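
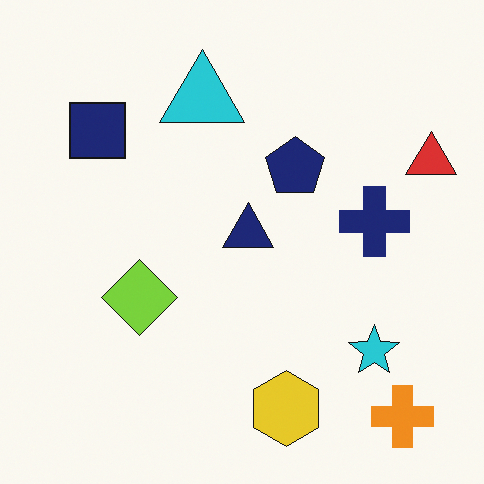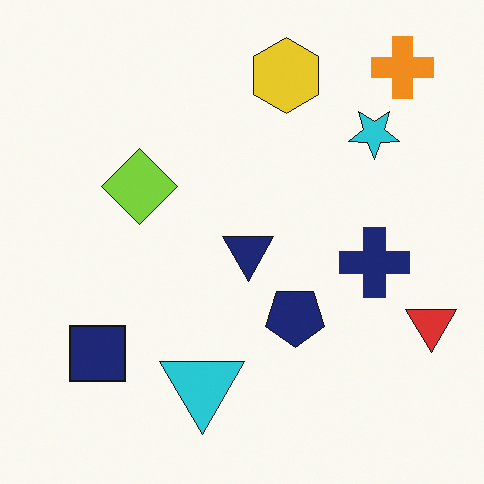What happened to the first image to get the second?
The second image is the first flipped vertically (top ↔ bottom).

The orange cross is in the bottom-right of the first image and the top-right of the second — shapes on opposite sides of the horizontal midline have swapped in a mirror flip.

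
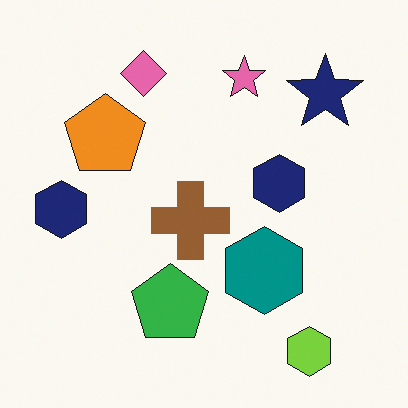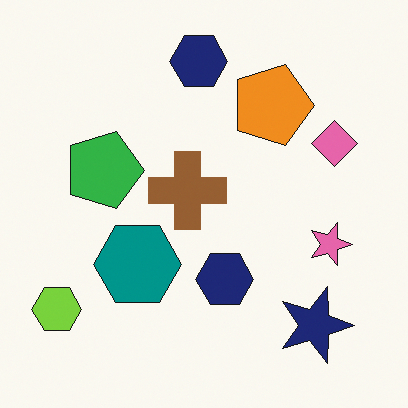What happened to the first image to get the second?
Rotated 90° clockwise.

The lime hexagon sits in the bottom-right of the first image and the bottom-left of the second — consistent with a whole-image 90° clockwise rotation.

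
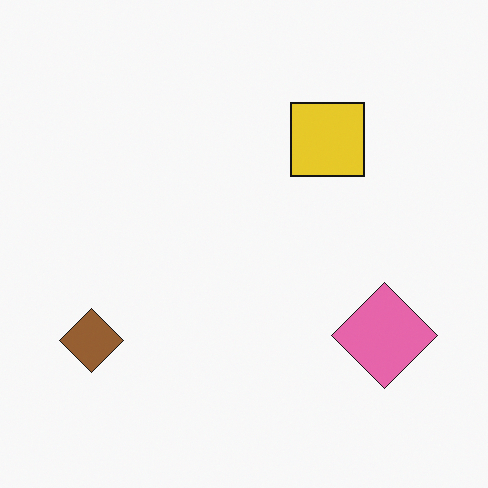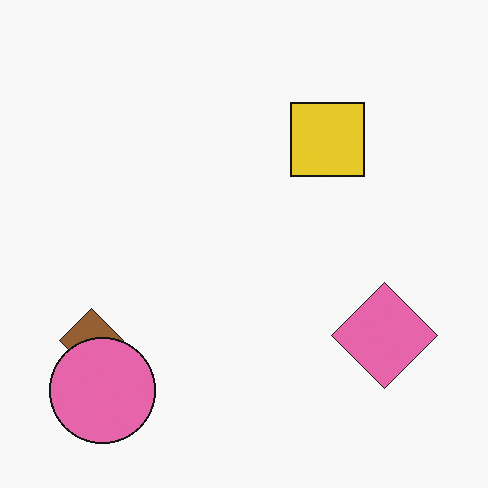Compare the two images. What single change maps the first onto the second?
Overlaid with an additional pink circle.

A pink circle appears in the second image that is absent from the first.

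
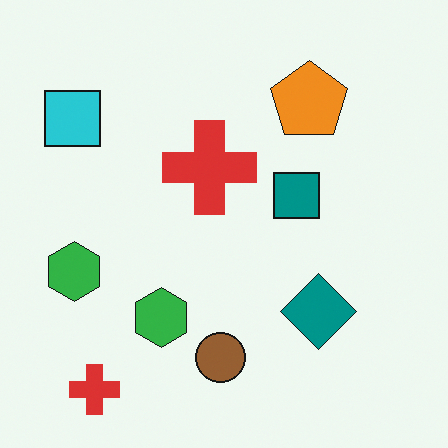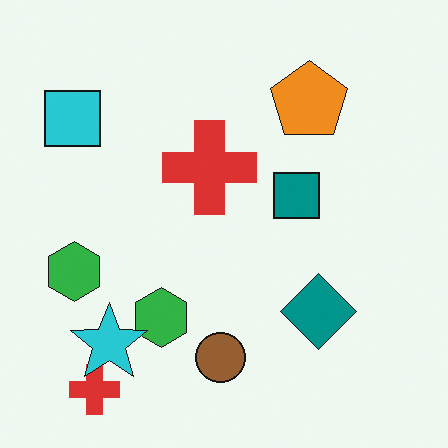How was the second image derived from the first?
The transformation is: overlaid with an additional cyan star.

A cyan star appears in the second image that is absent from the first.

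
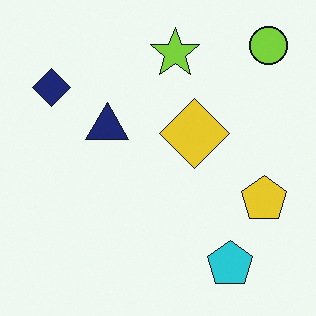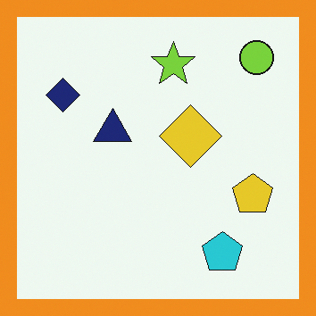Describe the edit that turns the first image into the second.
The image was framed with a orange border.

A solid orange frame runs around the edge of the second image, with the content slightly shrunk inside it.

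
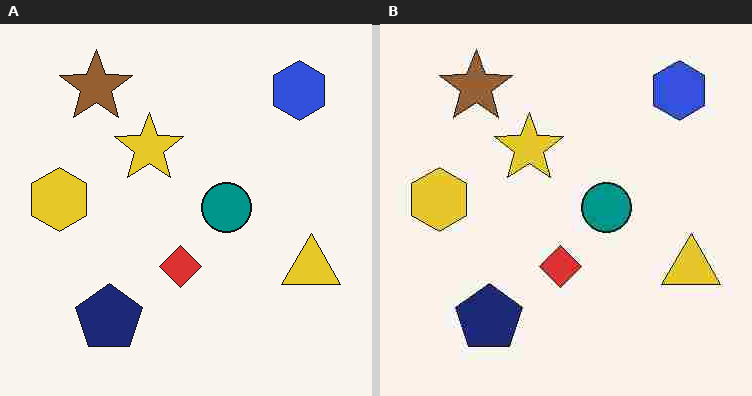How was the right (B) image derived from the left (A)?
The image was heavily JPEG-compressed with obvious blocking artifacts.

Blocky 8×8 compression artifacts appear around shape edges and the flat background shows ringing — characteristic JPEG degradation.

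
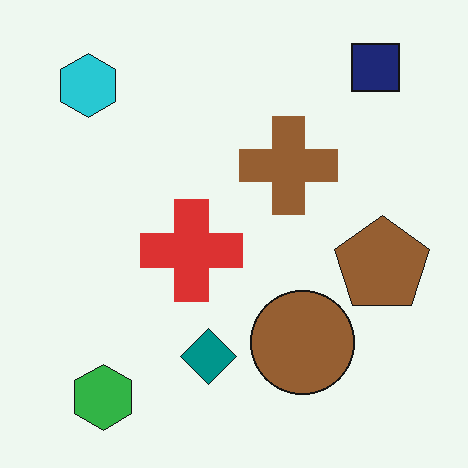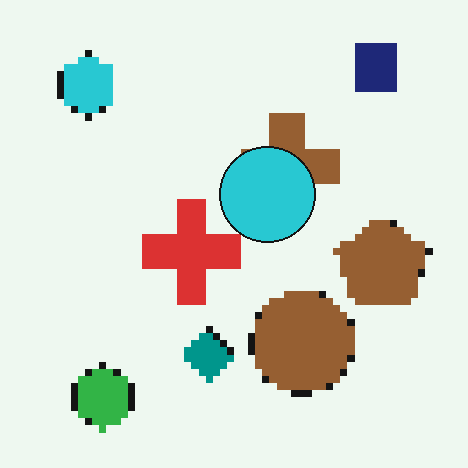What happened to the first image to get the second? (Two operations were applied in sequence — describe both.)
The image was pixelated into visible square blocks, then overlaid with an additional cyan circle.

Shapes are reduced to large square blocks; fine edges and outlines are lost — a downscale-then-upscale (mosaic) effect. A cyan circle appears in the second image that is absent from the first.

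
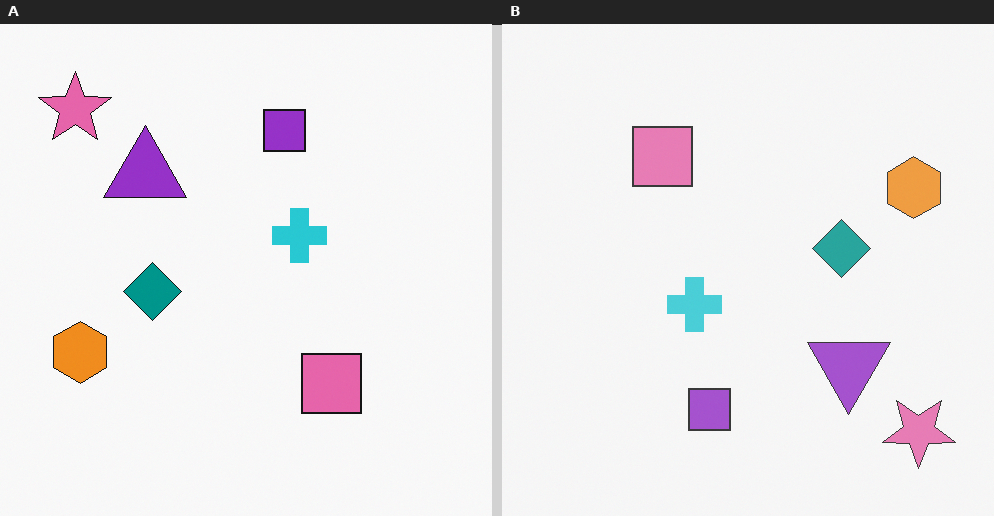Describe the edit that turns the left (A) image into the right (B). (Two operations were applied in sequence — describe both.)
This is the original image given slightly reduced contrast, then rotated 180°.

Tones are pushed toward mid-grey across the whole image — a global contrast change. The pink star sits in the top-left of the left (A) image and the bottom-right of the right (B) — consistent with a whole-image 180° rotation.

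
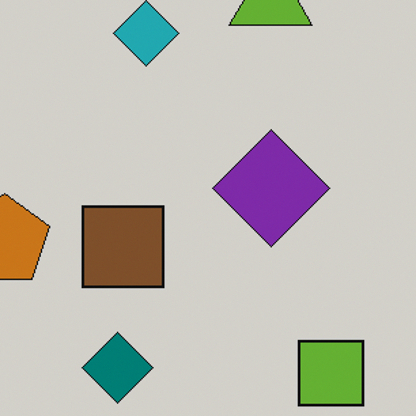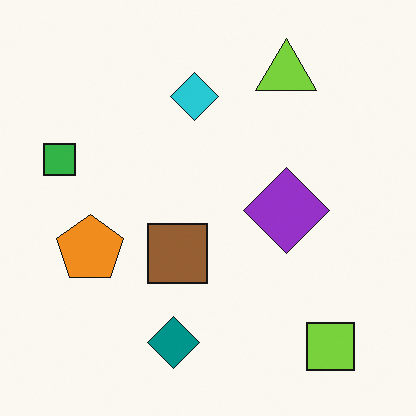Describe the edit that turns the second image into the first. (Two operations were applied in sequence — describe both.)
Cropped to a modestly smaller region and rescaled, then slightly darkened.

The visible shapes are larger and the field of view is narrower; shapes near the original edges may be partly or wholly outside the frame — a crop-and-rescale. Every pixel — background and shapes alike — is uniformly darkened.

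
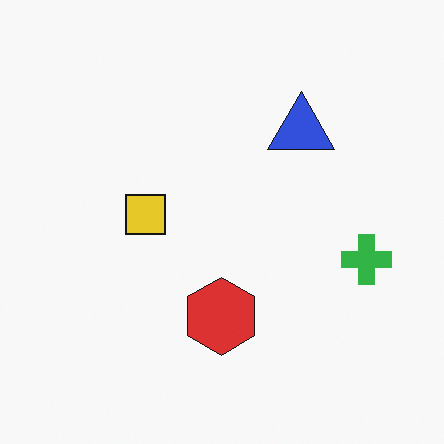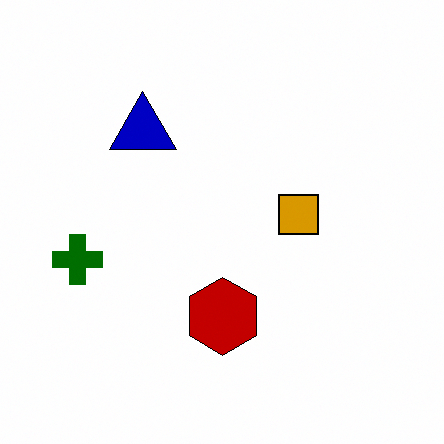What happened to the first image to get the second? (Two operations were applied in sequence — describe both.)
The image was flipped horizontally (left ↔ right), then given much higher contrast.

The green cross is in the right of the first image and the left of the second — shapes on opposite sides of the vertical midline have swapped in a mirror flip. Tones are pushed away from mid-grey across the whole image — a global contrast change.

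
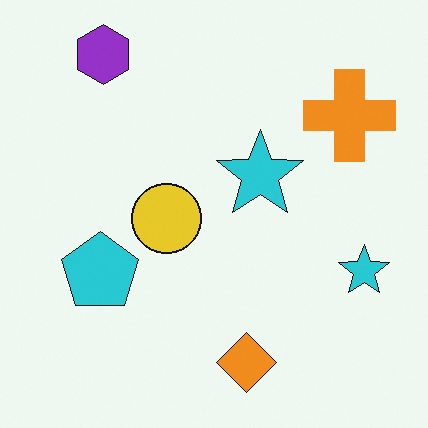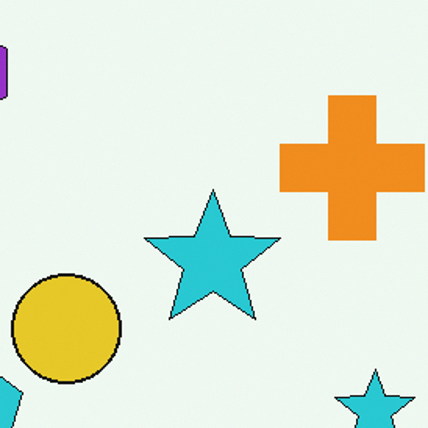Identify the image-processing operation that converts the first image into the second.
It was cropped slightly and scaled back up.

The visible shapes are larger and the field of view is narrower; shapes near the original edges may be partly or wholly outside the frame — a crop-and-rescale.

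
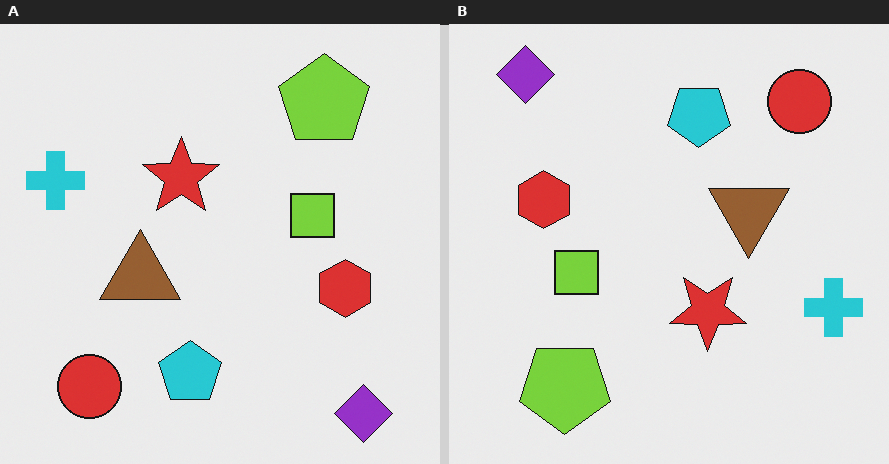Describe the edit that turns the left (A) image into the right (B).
Rotated 180°.

The purple diamond sits in the bottom-right of the left (A) image and the top-left of the right (B) — consistent with a whole-image 180° rotation.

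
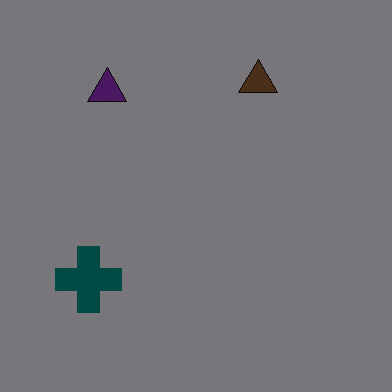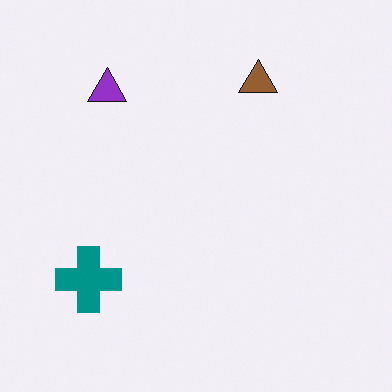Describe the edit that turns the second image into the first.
The transformation is: substantially darkened.

Every pixel — background and shapes alike — is uniformly darkened.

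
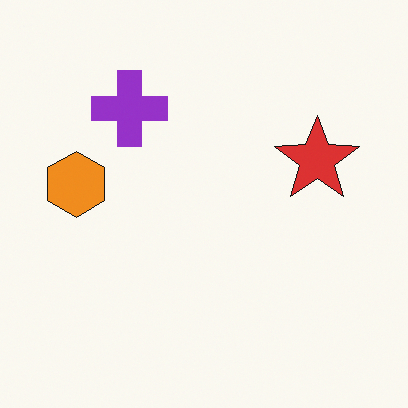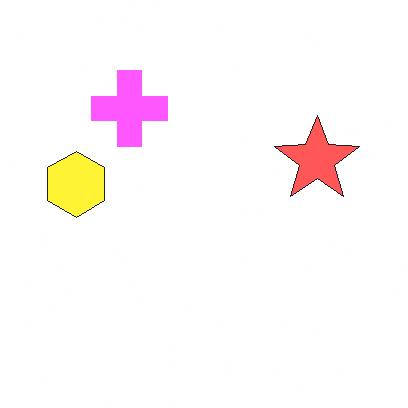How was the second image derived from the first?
It was noticeably brightened.

Every pixel — background and shapes alike — is uniformly brightened.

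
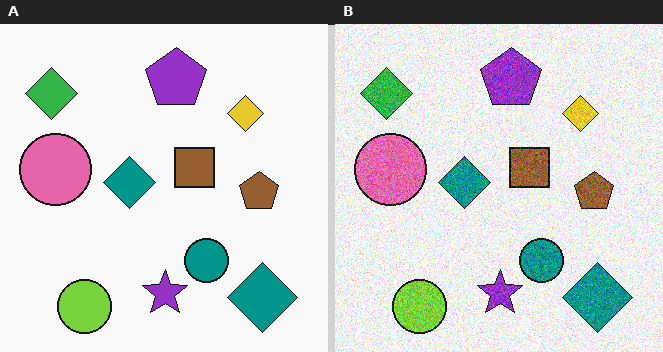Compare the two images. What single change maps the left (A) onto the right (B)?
It was degraded with moderate additive noise.

Random speckle covers the whole image, including the flat background.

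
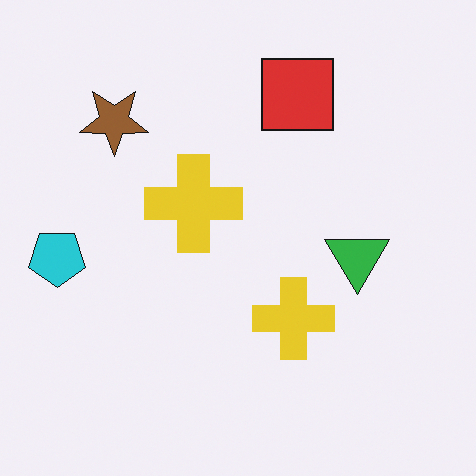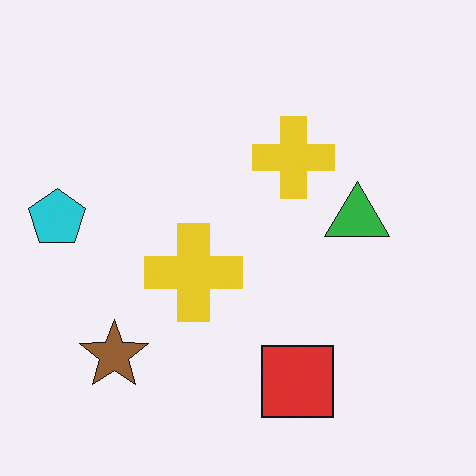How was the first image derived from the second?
Flipped vertically (top ↔ bottom).

The red square is in the bottom of the second image and the top of the first — shapes on opposite sides of the horizontal midline have swapped in a mirror flip.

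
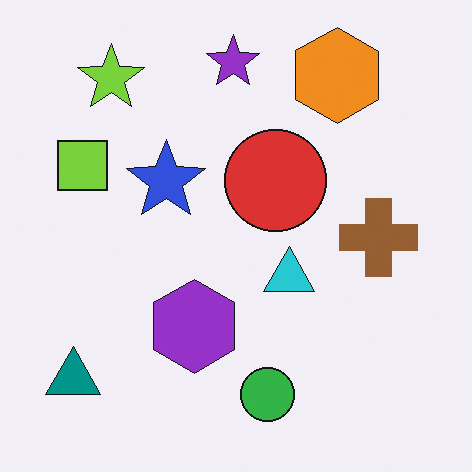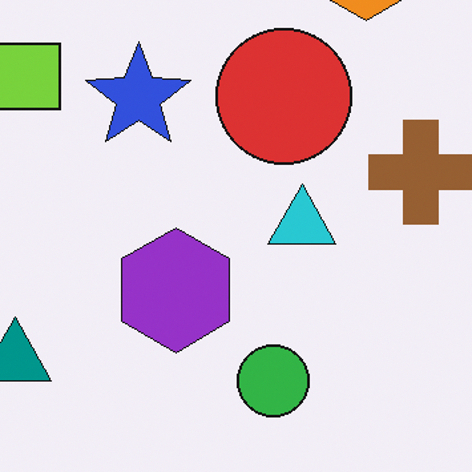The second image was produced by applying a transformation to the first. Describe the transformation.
This is the original image cropped to a modestly smaller region and rescaled.

The visible shapes are larger and the field of view is narrower; shapes near the original edges may be partly or wholly outside the frame — a crop-and-rescale.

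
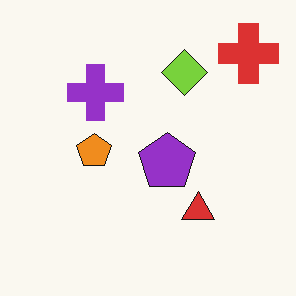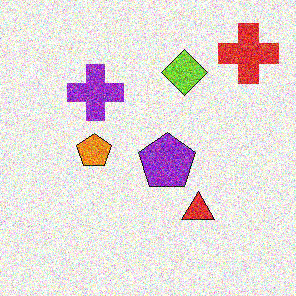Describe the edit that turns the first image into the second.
The image was degraded with a thick layer of grain.

Random speckle covers the whole image, including the flat background.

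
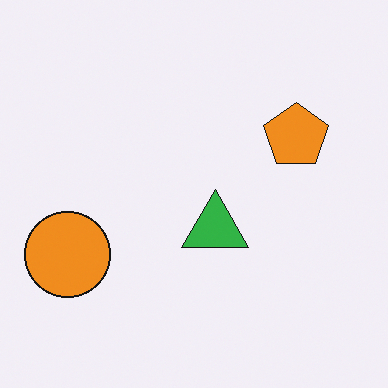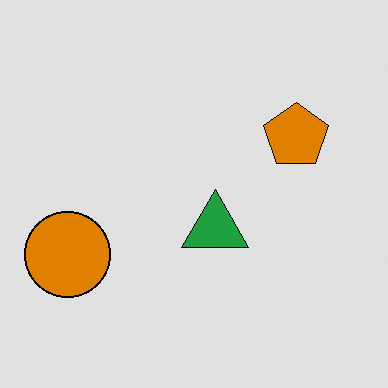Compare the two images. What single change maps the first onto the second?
The transformation is: moderately posterized.

Each flat color has snapped to a coarser quantized level — most visibly, the near-white background has dropped to a flat grey.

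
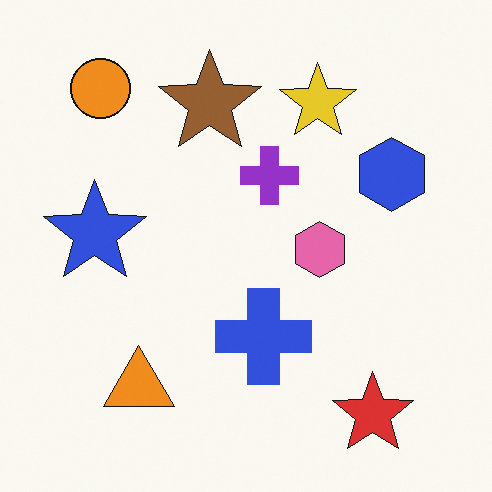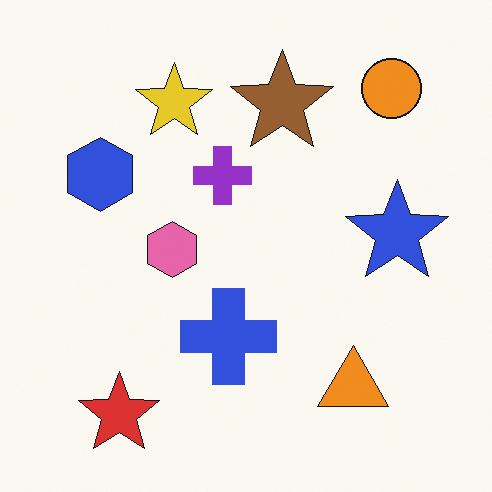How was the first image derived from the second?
It was flipped horizontally (left ↔ right).

The blue star is in the right of the second image and the left of the first — shapes on opposite sides of the vertical midline have swapped in a mirror flip.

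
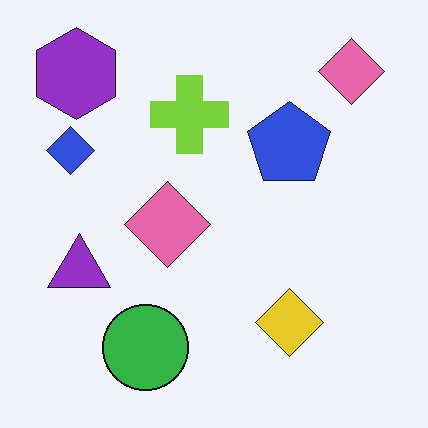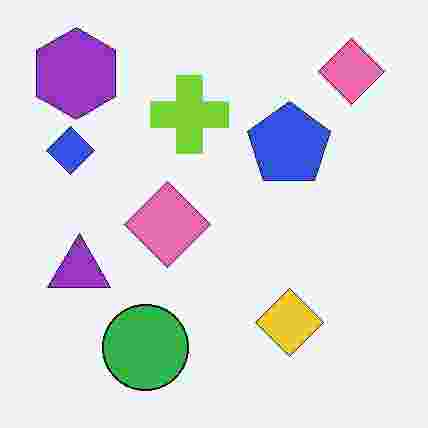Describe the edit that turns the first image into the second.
Degraded with heavy JPEG compression.

Blocky 8×8 compression artifacts appear around shape edges and the flat background shows ringing — characteristic JPEG degradation.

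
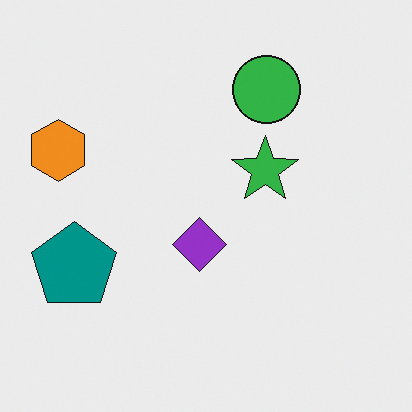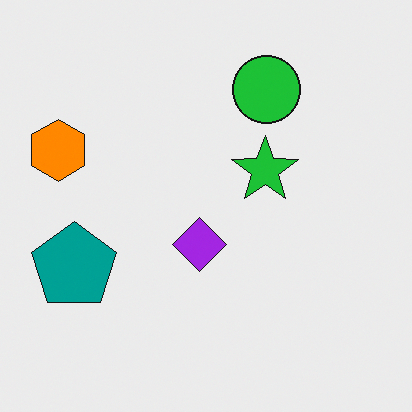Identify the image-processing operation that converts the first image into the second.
The transformation is: slightly oversaturated.

All colors are more vivid — a global saturation change.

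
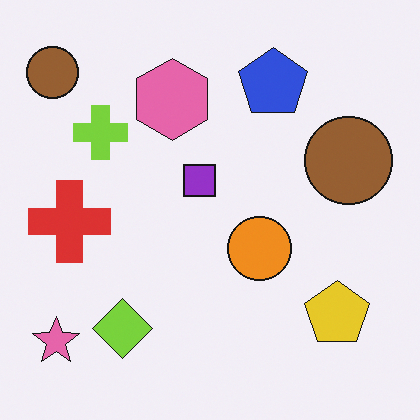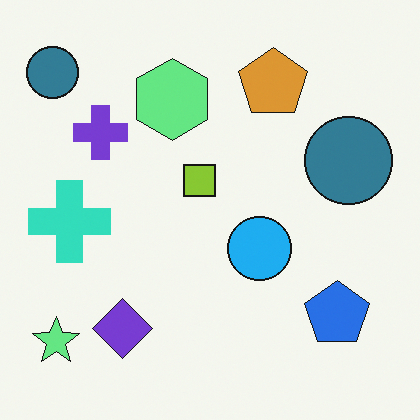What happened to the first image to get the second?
The second image is the first hue-shifted by a large amount.

Every shape's color has rotated by the same amount around the hue wheel — a uniform hue shift.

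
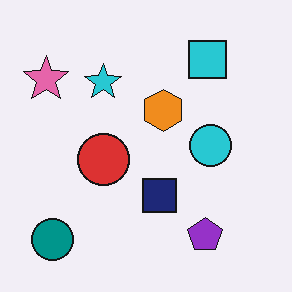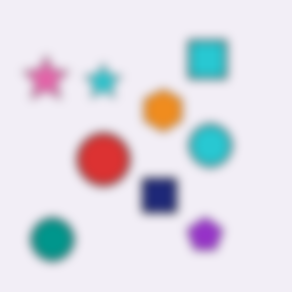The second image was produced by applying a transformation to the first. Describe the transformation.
The second image is the first heavily blurred.

Shape edges and outlines are uniformly softened across the whole image.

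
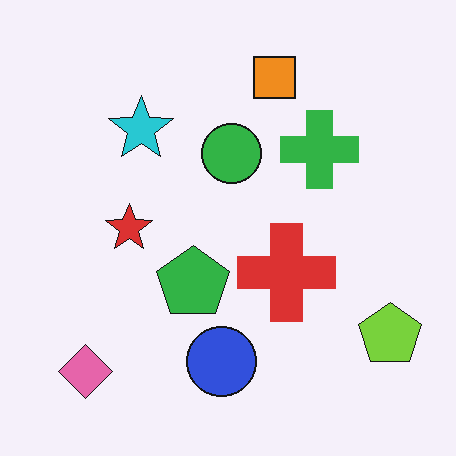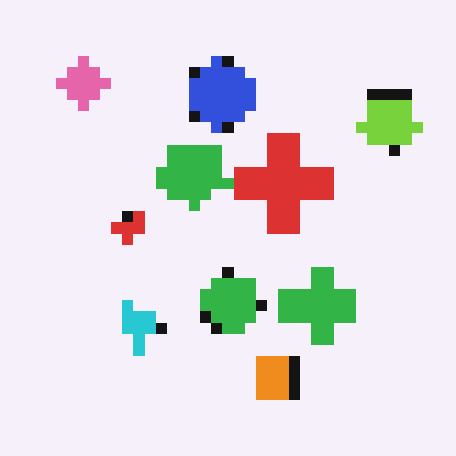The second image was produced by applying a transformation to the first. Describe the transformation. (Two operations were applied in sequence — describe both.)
This is the original image flipped vertically (top ↔ bottom), then heavily pixelated into large blocks.

The orange square is in the top of the first image and the bottom of the second — shapes on opposite sides of the horizontal midline have swapped in a mirror flip. Shapes are reduced to large square blocks; fine edges and outlines are lost — a downscale-then-upscale (mosaic) effect.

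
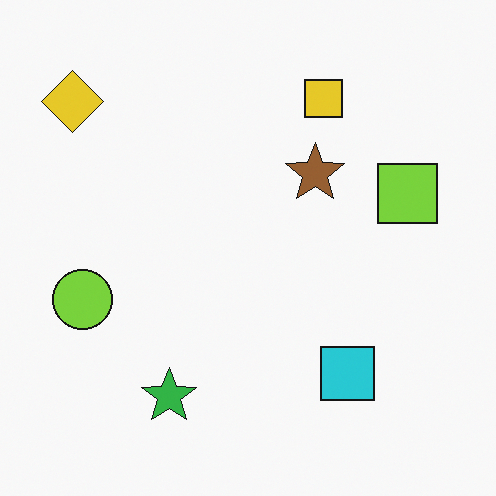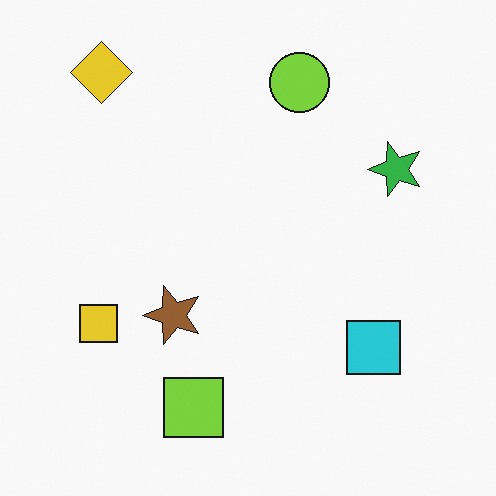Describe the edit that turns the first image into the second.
The image was transposed (reflected across the top-left ↔ bottom-right diagonal).

Shapes have swapped their row and column positions — what was in the top-right is now in the bottom-left — a diagonal reflection.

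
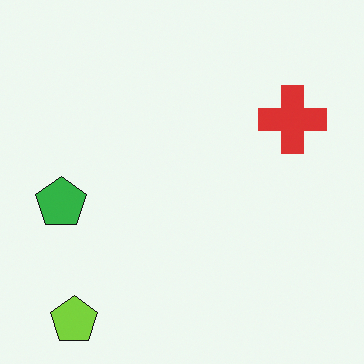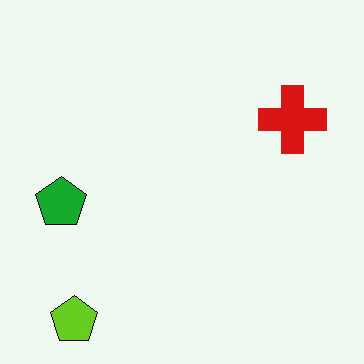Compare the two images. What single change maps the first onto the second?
The image was given slightly increased contrast.

Tones are pushed away from mid-grey across the whole image — a global contrast change.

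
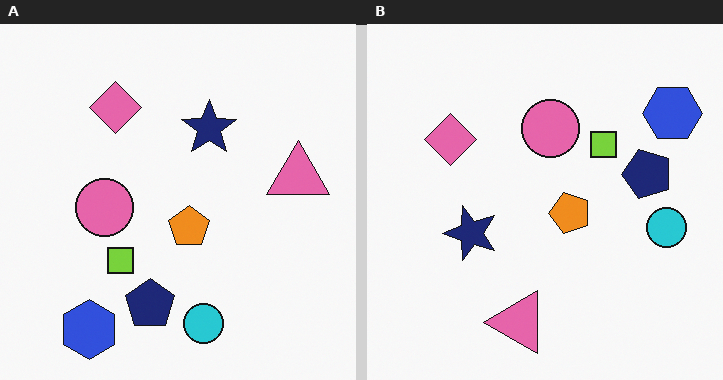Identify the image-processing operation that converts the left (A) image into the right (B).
Transposed (reflected across the top-left ↔ bottom-right diagonal).

Shapes have swapped their row and column positions — what was in the top-right is now in the bottom-left — a diagonal reflection.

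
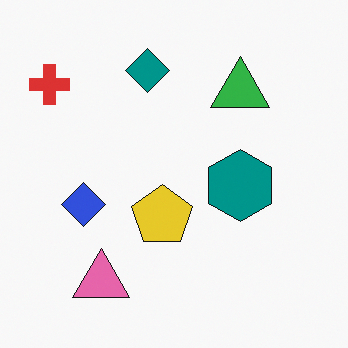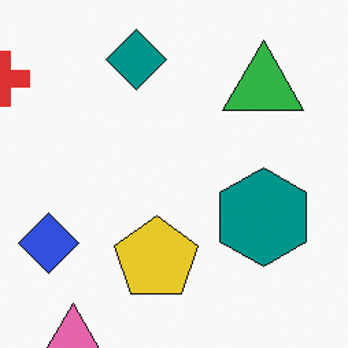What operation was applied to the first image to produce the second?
Cropped slightly and scaled back up.

The visible shapes are larger and the field of view is narrower; shapes near the original edges may be partly or wholly outside the frame — a crop-and-rescale.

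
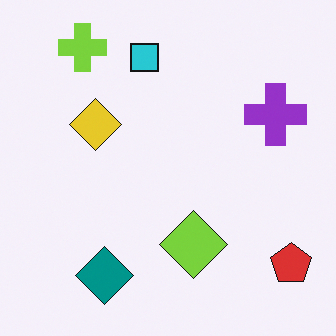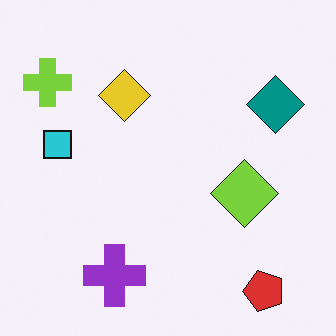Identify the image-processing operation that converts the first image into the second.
The second image is the first transposed (reflected across the top-left ↔ bottom-right diagonal).

Shapes have swapped their row and column positions — what was in the top-right is now in the bottom-left — a diagonal reflection.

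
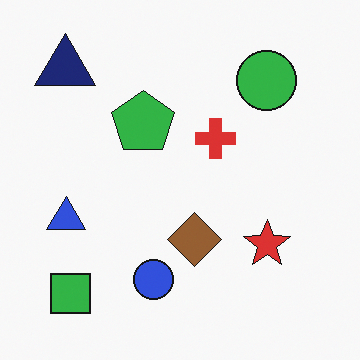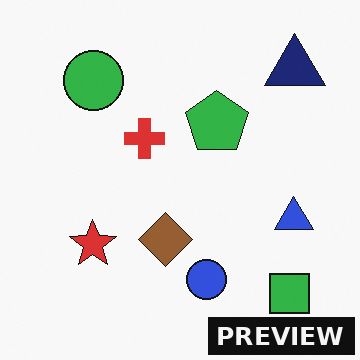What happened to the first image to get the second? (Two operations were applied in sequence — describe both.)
It was flipped horizontally (left ↔ right), then watermarked with the text "PREVIEW" in the lower-right corner.

The navy triangle is in the top-left of the first image and the top-right of the second — shapes on opposite sides of the vertical midline have swapped in a mirror flip. A dark label reading "PREVIEW" appears in the lower-right corner.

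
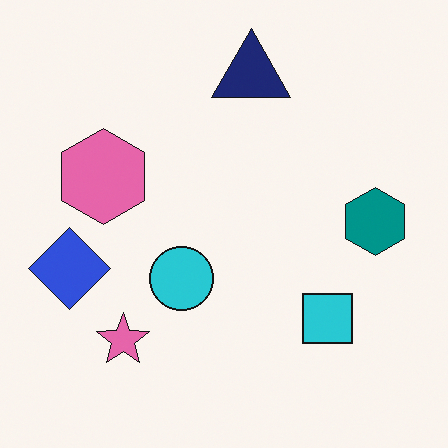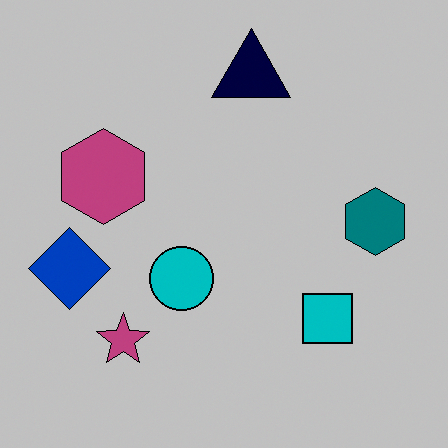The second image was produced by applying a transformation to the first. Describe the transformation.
This is the original image aggressively posterized.

Each flat color has snapped to a coarser quantized level — most visibly, the near-white background has dropped to a flat grey.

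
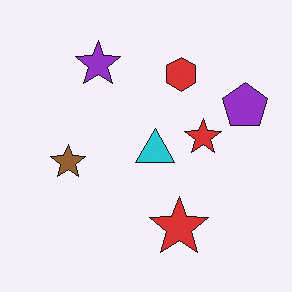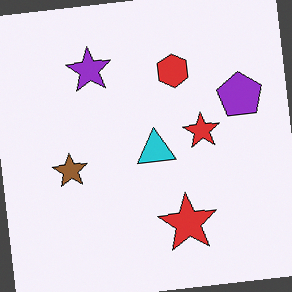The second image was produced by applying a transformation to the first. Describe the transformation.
The second image is the first rotated counter-clockwise by a slight angle.

Every shape is tilted by the same angle and the image corners show triangular fill wedges — a whole-image rotation by a non-right angle.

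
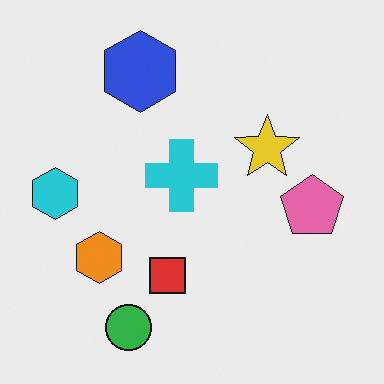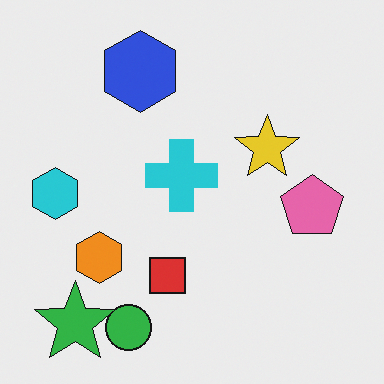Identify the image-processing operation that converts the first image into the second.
Overlaid with an additional green star.

A green star appears in the second image that is absent from the first.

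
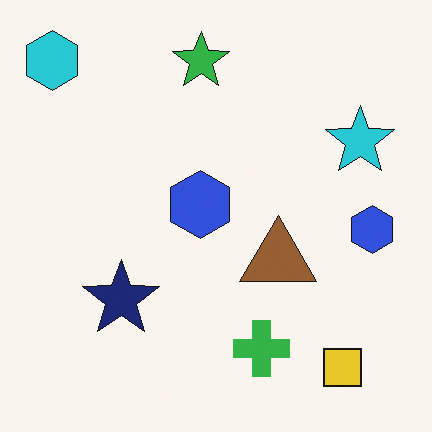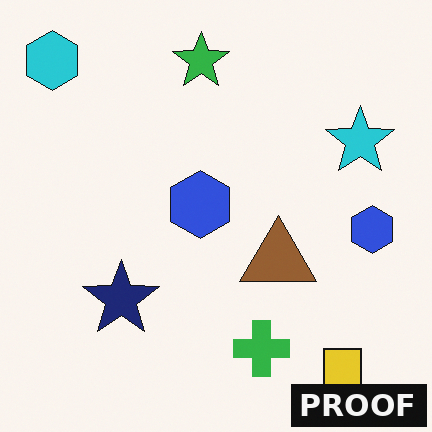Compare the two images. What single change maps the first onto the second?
This is the original image watermarked with the text "PROOF" in the lower-right corner.

A dark label reading "PROOF" appears in the lower-right corner.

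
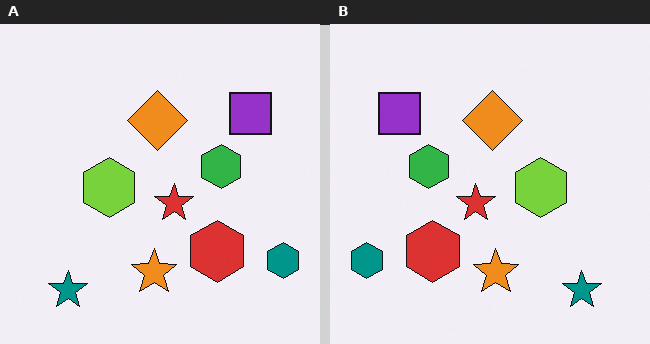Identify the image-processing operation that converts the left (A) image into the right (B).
This is the original image flipped horizontally (left ↔ right).

The teal hexagon is in the bottom-right of the left (A) image and the bottom-left of the right (B) — shapes on opposite sides of the vertical midline have swapped in a mirror flip.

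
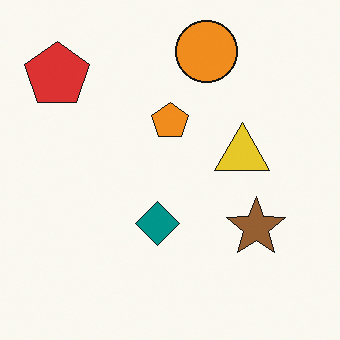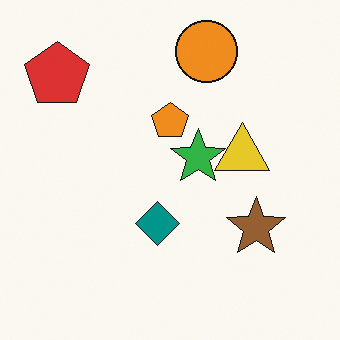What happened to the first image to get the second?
This is the original image overlaid with an additional green star.

A green star appears in the second image that is absent from the first.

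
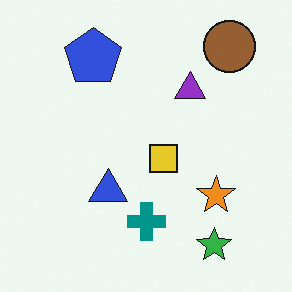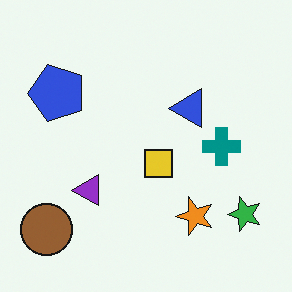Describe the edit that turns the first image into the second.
The second image is the first transposed (reflected across the top-left ↔ bottom-right diagonal).

Shapes have swapped their row and column positions — what was in the top-right is now in the bottom-left — a diagonal reflection.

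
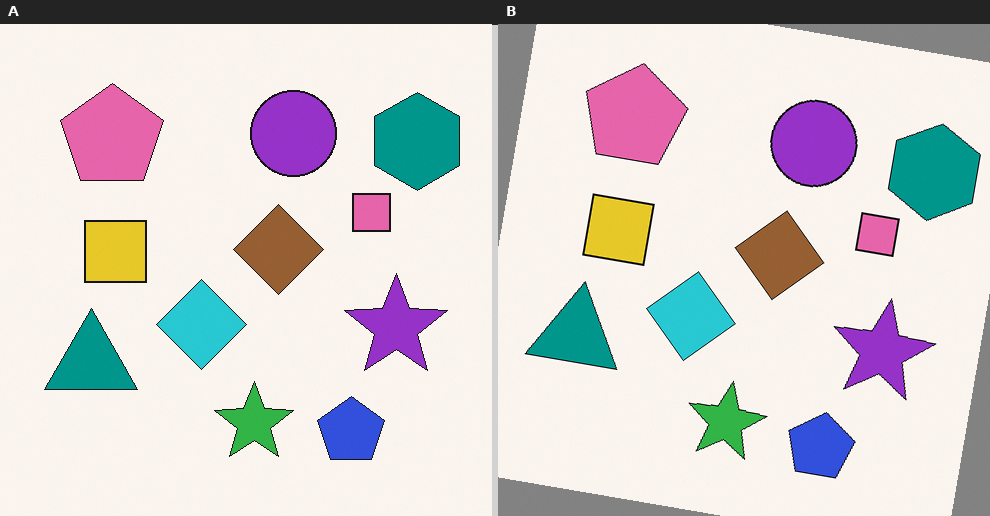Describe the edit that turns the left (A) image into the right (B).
It was rotated clockwise by a few degrees.

Every shape is tilted by the same angle and the image corners show triangular fill wedges — a whole-image rotation by a non-right angle.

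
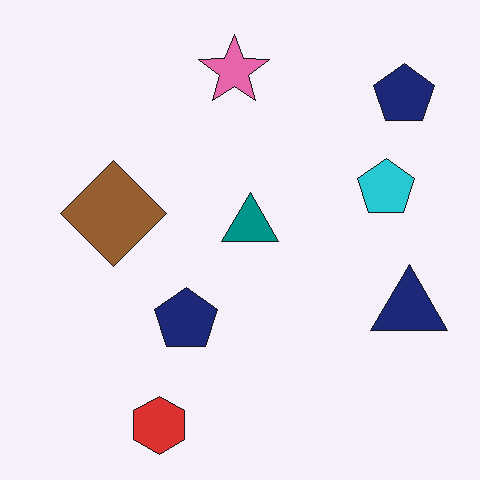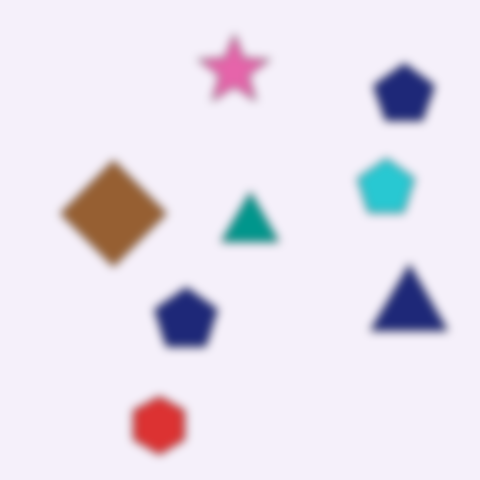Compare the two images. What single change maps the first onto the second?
The transformation is: noticeably gaussian-blurred.

Shape edges and outlines are uniformly softened across the whole image.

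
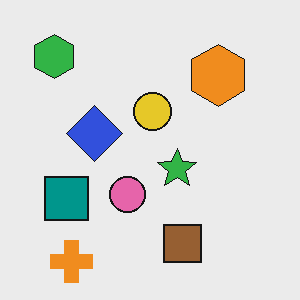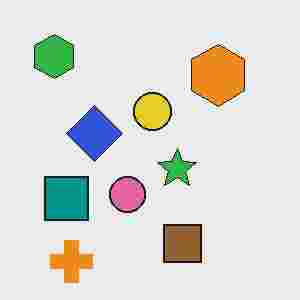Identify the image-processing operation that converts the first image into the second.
The image was degraded with heavy JPEG compression.

Blocky 8×8 compression artifacts appear around shape edges and the flat background shows ringing — characteristic JPEG degradation.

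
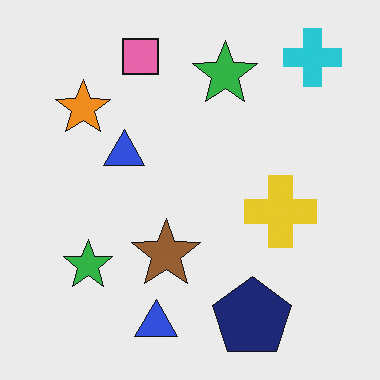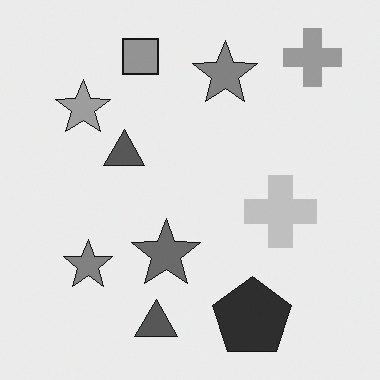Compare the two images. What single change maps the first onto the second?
The image was converted to grayscale.

All color is removed — every shape is now a shade of grey.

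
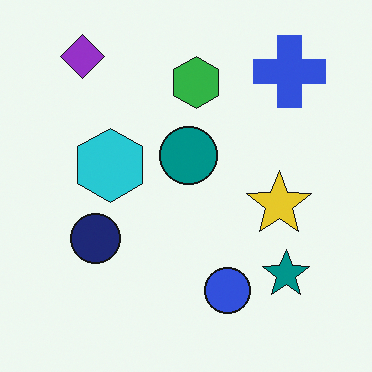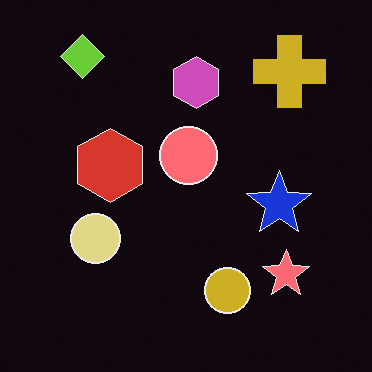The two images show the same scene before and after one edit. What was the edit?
This is the original image color-inverted (negative).

The light background has become dark and every shape's color is its complement — a photographic negative.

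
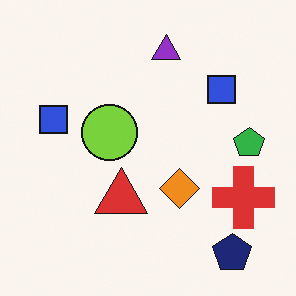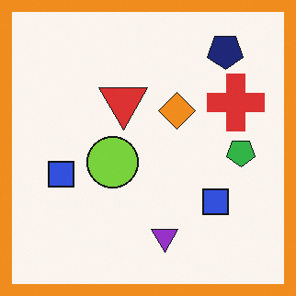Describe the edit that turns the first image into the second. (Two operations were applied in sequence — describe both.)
The transformation is: flipped vertically (top ↔ bottom), then framed with a orange border.

The navy pentagon is in the bottom-right of the first image and the top-right of the second — shapes on opposite sides of the horizontal midline have swapped in a mirror flip. A solid orange frame runs around the edge of the second image, with the content slightly shrunk inside it.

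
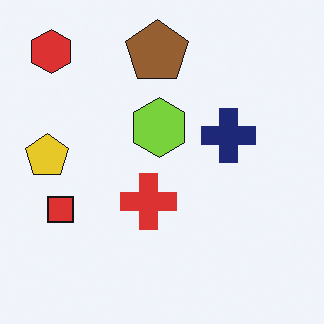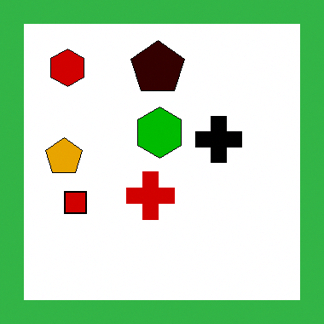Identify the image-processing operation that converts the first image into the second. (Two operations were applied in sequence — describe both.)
It was boosted in contrast, then framed with a green border.

Tones are pushed away from mid-grey across the whole image — a global contrast change. A solid green frame runs around the edge of the second image, with the content slightly shrunk inside it.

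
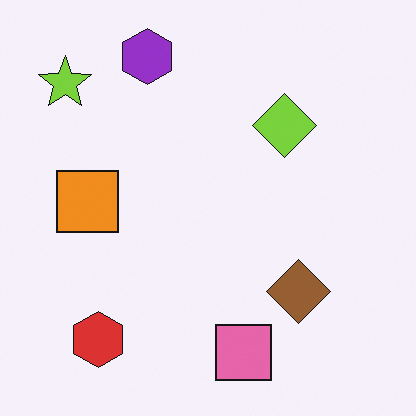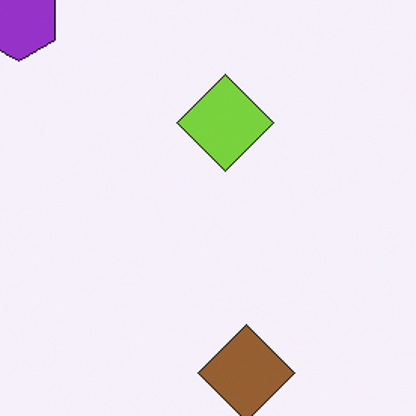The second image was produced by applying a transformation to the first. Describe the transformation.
The image was cropped slightly and scaled back up.

The visible shapes are larger and the field of view is narrower; shapes near the original edges may be partly or wholly outside the frame — a crop-and-rescale.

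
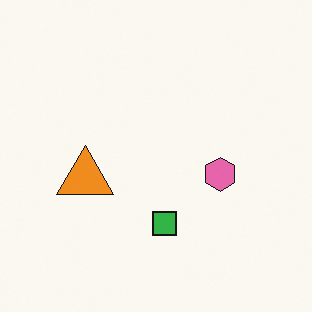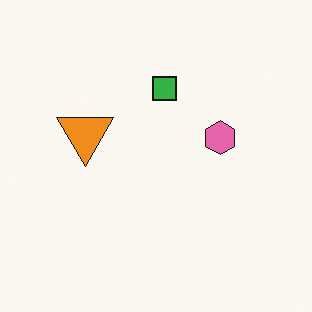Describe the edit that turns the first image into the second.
This is the original image flipped vertically (top ↔ bottom).

The green square is in the bottom of the first image and the top of the second — shapes on opposite sides of the horizontal midline have swapped in a mirror flip.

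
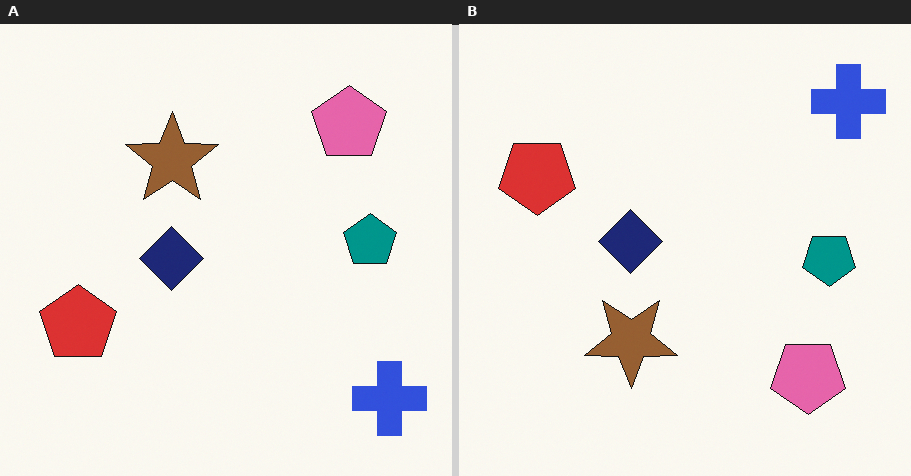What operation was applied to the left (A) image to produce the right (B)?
The right (B) image is the left (A) flipped vertically (top ↔ bottom).

The blue cross is in the bottom-right of the left (A) image and the top-right of the right (B) — shapes on opposite sides of the horizontal midline have swapped in a mirror flip.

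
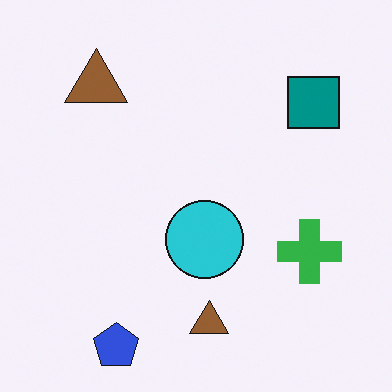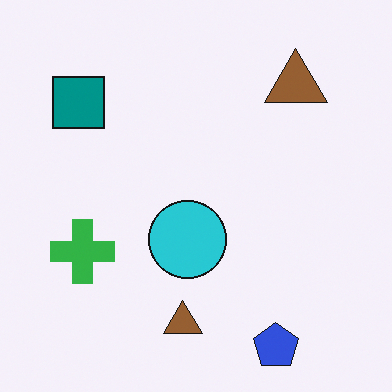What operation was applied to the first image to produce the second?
The second image is the first flipped horizontally (left ↔ right).

The teal square is in the top-right of the first image and the top-left of the second — shapes on opposite sides of the vertical midline have swapped in a mirror flip.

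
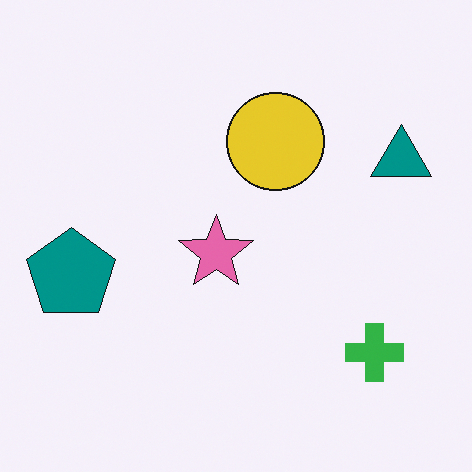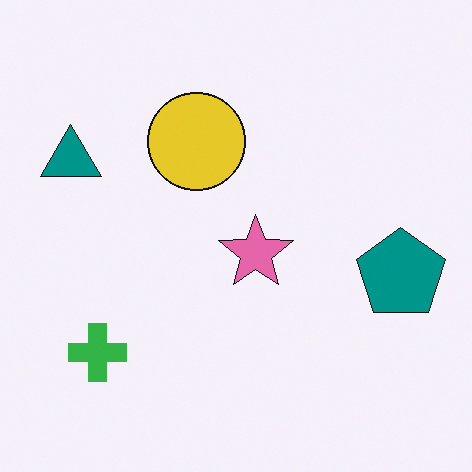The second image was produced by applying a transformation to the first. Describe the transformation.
Flipped horizontally (left ↔ right).

The teal pentagon is in the left of the first image and the right of the second — shapes on opposite sides of the vertical midline have swapped in a mirror flip.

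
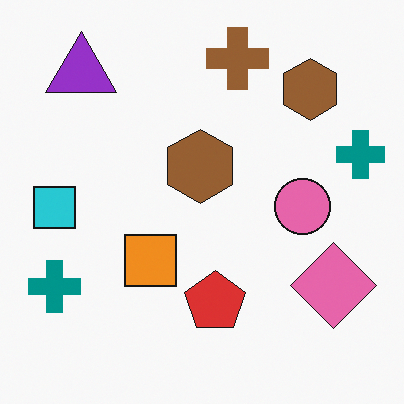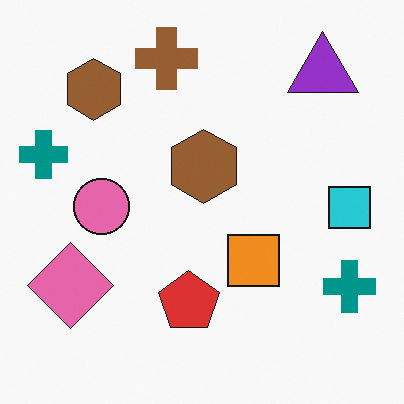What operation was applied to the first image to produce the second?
Flipped horizontally (left ↔ right).

The cyan square is in the left of the first image and the right of the second — shapes on opposite sides of the vertical midline have swapped in a mirror flip.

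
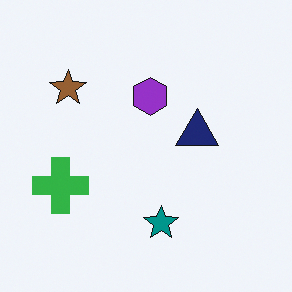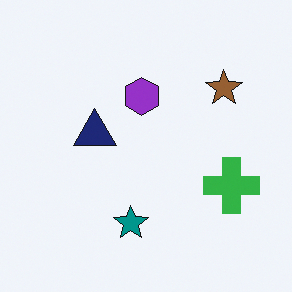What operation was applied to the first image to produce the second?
The transformation is: flipped horizontally (left ↔ right).

The green cross is in the left of the first image and the right of the second — shapes on opposite sides of the vertical midline have swapped in a mirror flip.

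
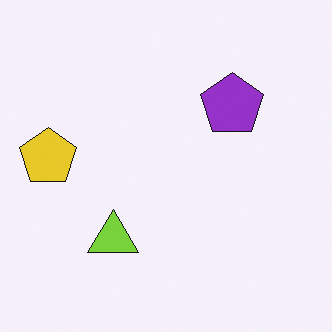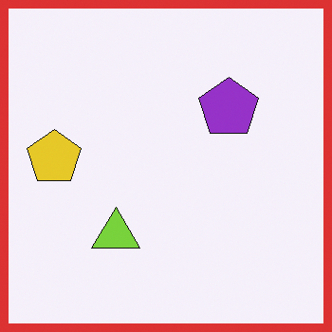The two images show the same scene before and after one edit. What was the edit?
The image was framed with a red border.

A solid red frame runs around the edge of the second image, with the content slightly shrunk inside it.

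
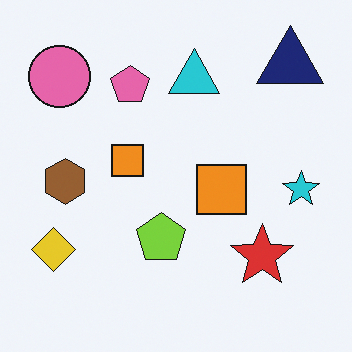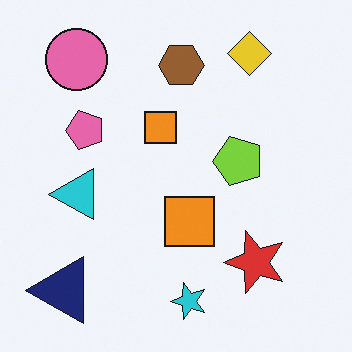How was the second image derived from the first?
Transposed (reflected across the top-left ↔ bottom-right diagonal).

Shapes have swapped their row and column positions — what was in the top-right is now in the bottom-left — a diagonal reflection.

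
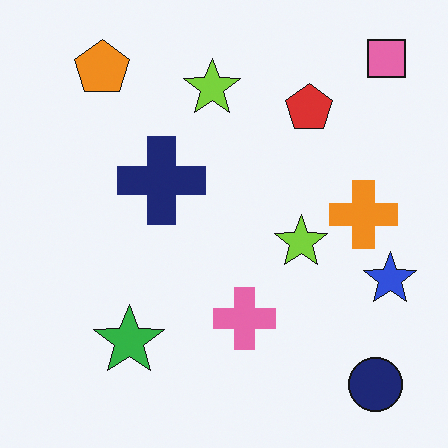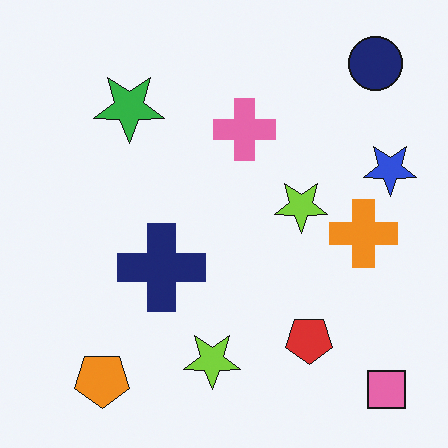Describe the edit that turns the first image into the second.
The transformation is: flipped vertically (top ↔ bottom).

The pink square is in the top-right of the first image and the bottom-right of the second — shapes on opposite sides of the horizontal midline have swapped in a mirror flip.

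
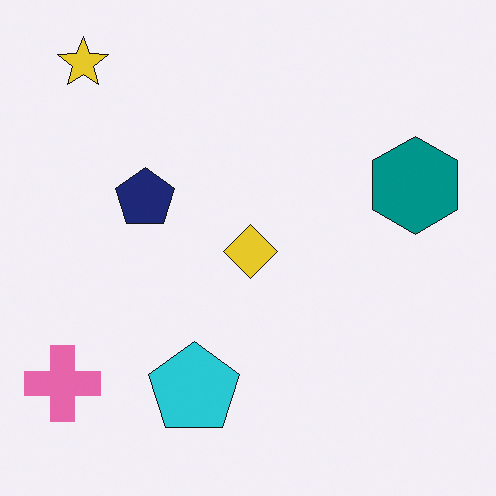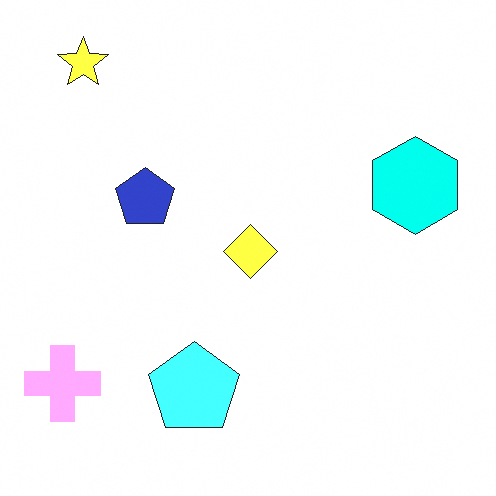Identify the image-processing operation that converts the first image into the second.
This is the original image noticeably brightened.

Every pixel — background and shapes alike — is uniformly brightened.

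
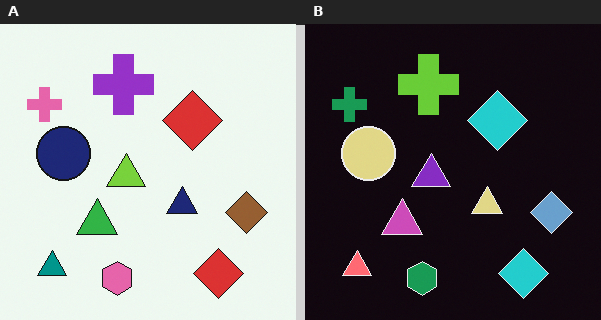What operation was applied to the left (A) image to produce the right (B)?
This is the original image color-inverted (negative).

The light background has become dark and every shape's color is its complement — a photographic negative.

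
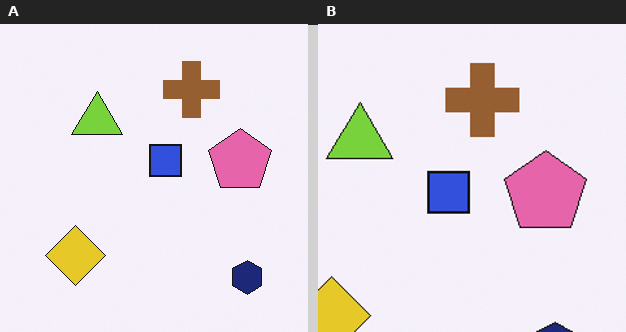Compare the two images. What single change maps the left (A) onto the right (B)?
This is the original image cropped slightly and scaled back up.

The visible shapes are larger and the field of view is narrower; shapes near the original edges may be partly or wholly outside the frame — a crop-and-rescale.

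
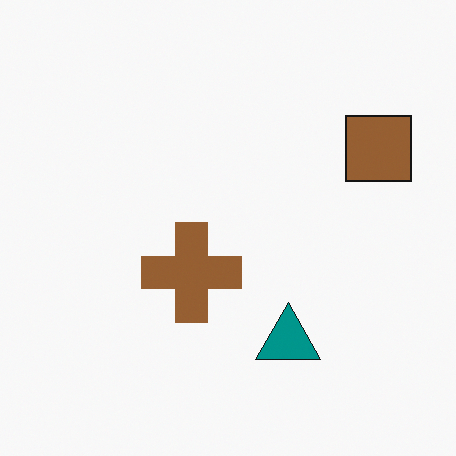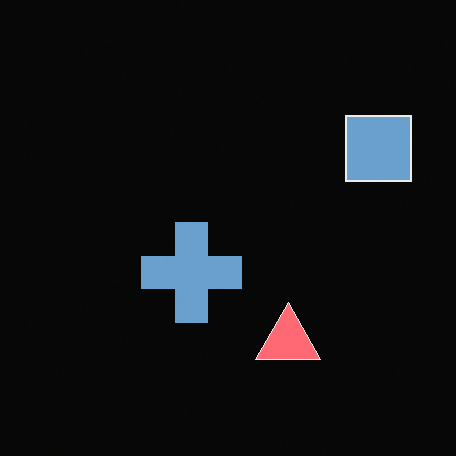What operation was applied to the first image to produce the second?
The image was color-inverted (negative).

The light background has become dark and every shape's color is its complement — a photographic negative.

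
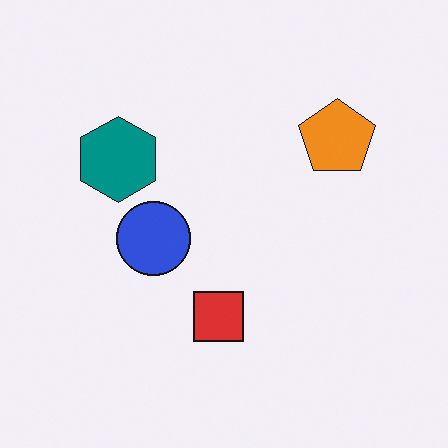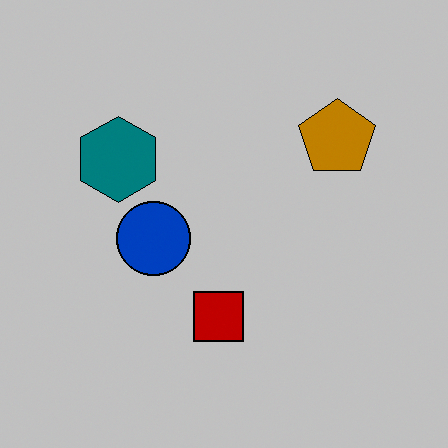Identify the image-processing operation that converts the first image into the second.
The transformation is: aggressively posterized.

Each flat color has snapped to a coarser quantized level — most visibly, the near-white background has dropped to a flat grey.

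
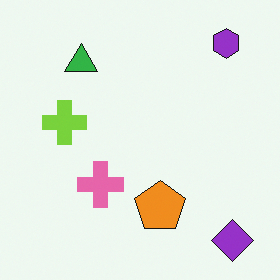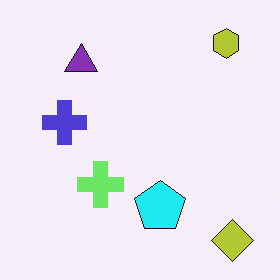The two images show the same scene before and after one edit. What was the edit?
The transformation is: hue-shifted noticeably.

Every shape's color has rotated by the same amount around the hue wheel — a uniform hue shift.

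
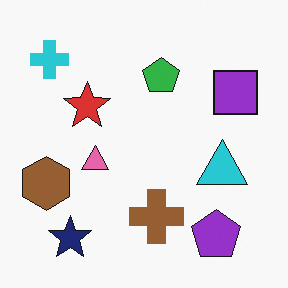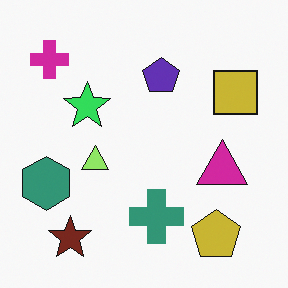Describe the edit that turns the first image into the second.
The transformation is: hue-shifted through roughly a third of the color wheel.

Every shape's color has rotated by the same amount around the hue wheel — a uniform hue shift.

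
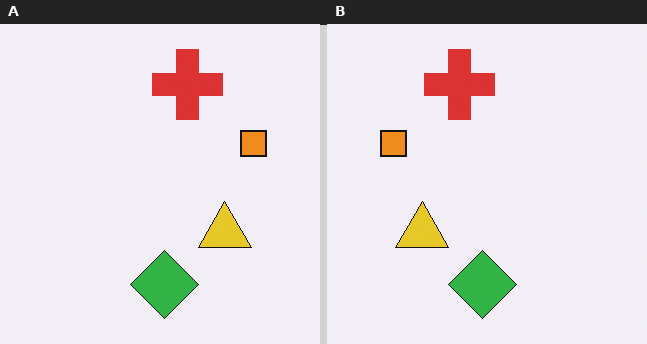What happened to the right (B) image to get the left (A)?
The transformation is: flipped horizontally (left ↔ right).

The orange square is in the left of the right (B) image and the right of the left (A) — shapes on opposite sides of the vertical midline have swapped in a mirror flip.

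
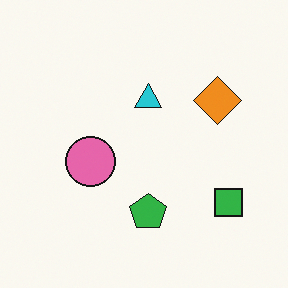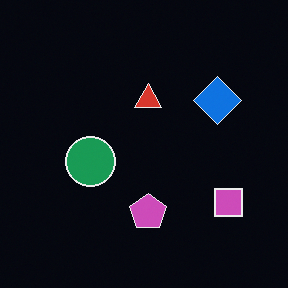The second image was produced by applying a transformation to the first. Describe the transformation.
This is the original image color-inverted (negative).

The light background has become dark and every shape's color is its complement — a photographic negative.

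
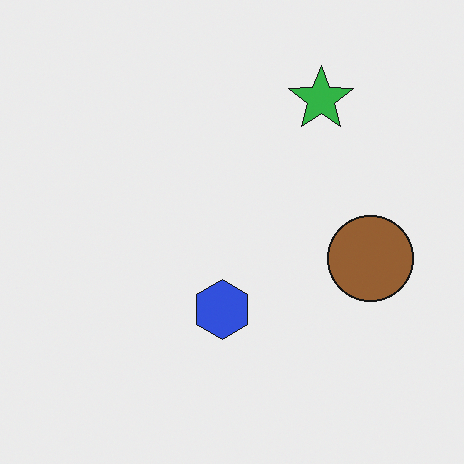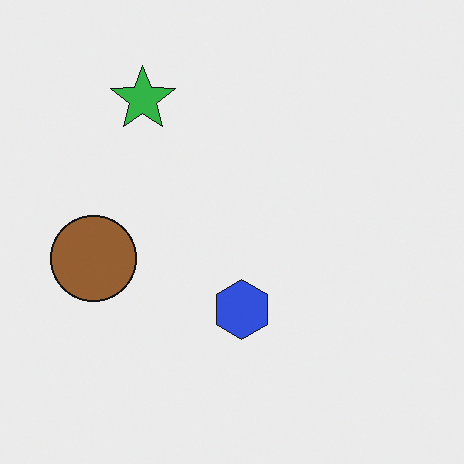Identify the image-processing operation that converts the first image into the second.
The transformation is: flipped horizontally (left ↔ right).

The brown circle is in the right of the first image and the left of the second — shapes on opposite sides of the vertical midline have swapped in a mirror flip.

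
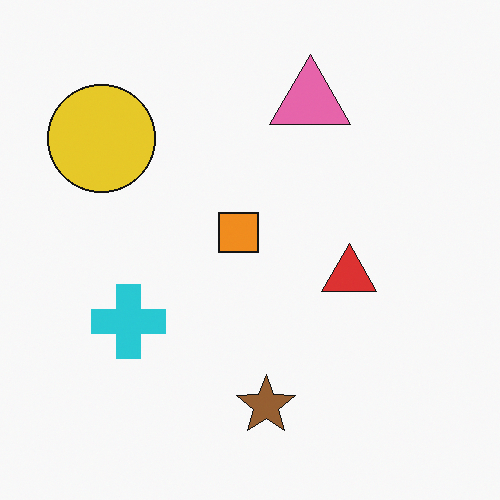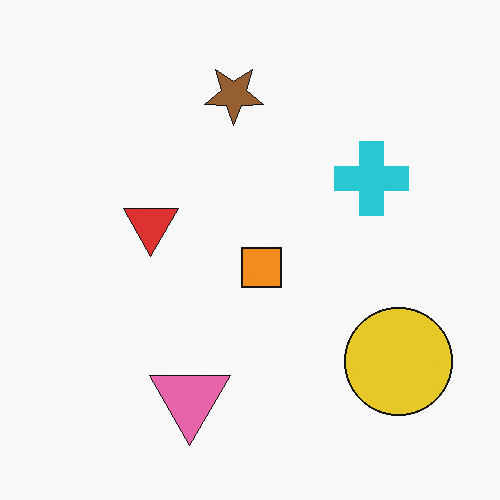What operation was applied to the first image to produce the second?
Rotated 180°.

The yellow circle sits in the top-left of the first image and the bottom-right of the second — consistent with a whole-image 180° rotation.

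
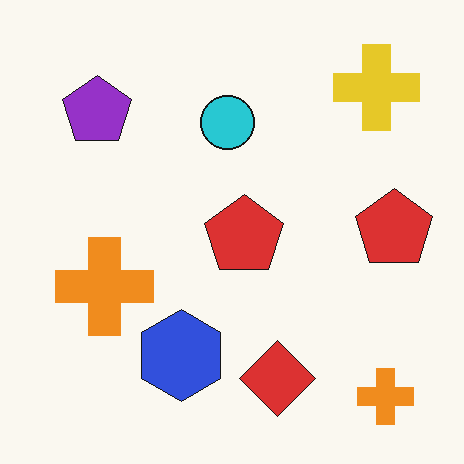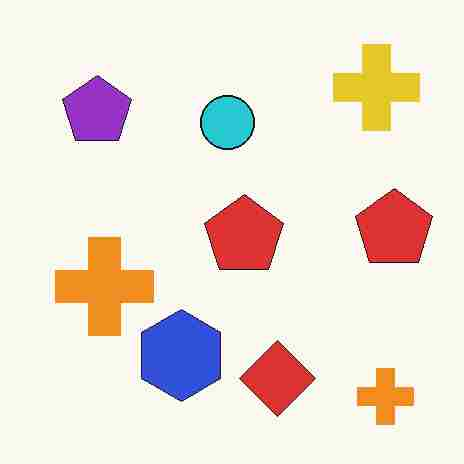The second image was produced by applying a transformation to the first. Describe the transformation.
It was heavily JPEG-compressed with obvious blocking artifacts.

Blocky 8×8 compression artifacts appear around shape edges and the flat background shows ringing — characteristic JPEG degradation.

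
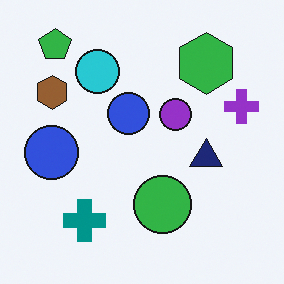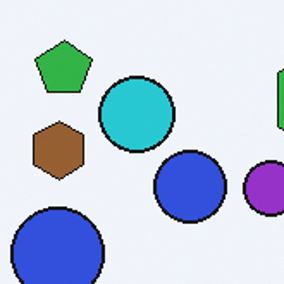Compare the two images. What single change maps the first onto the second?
The image was cropped tightly and scaled back up.

The visible shapes are larger and the field of view is narrower; shapes near the original edges may be partly or wholly outside the frame — a crop-and-rescale.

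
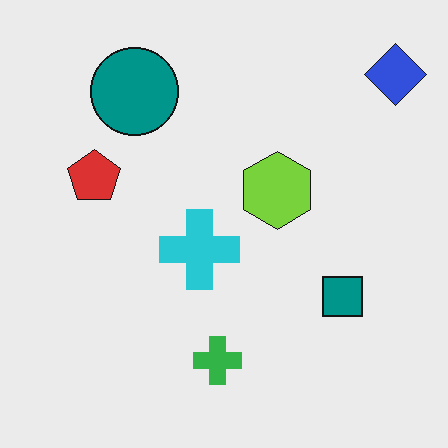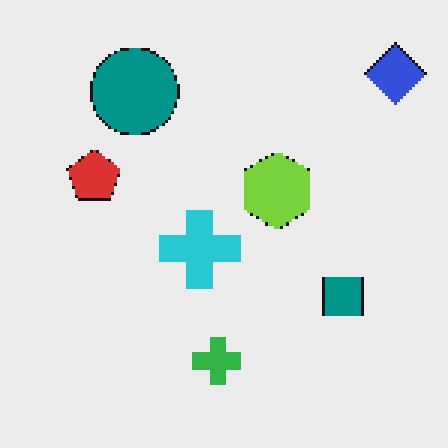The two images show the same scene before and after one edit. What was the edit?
The second image is the first mildly pixelated.

Shapes are reduced to large square blocks; fine edges and outlines are lost — a downscale-then-upscale (mosaic) effect.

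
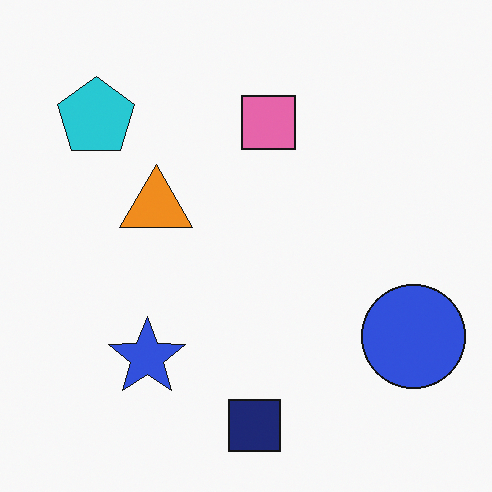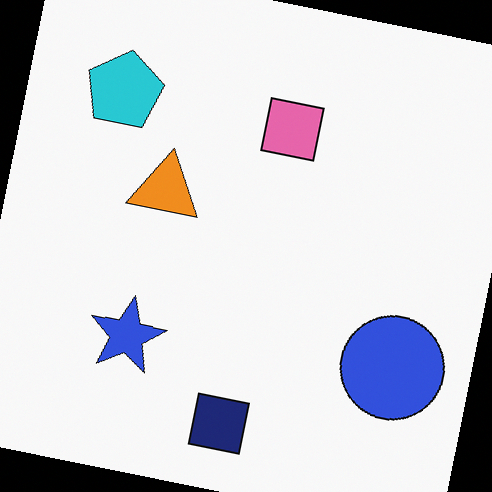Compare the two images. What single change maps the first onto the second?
Rotated clockwise by a few degrees.

Every shape is tilted by the same angle and the image corners show triangular fill wedges — a whole-image rotation by a non-right angle.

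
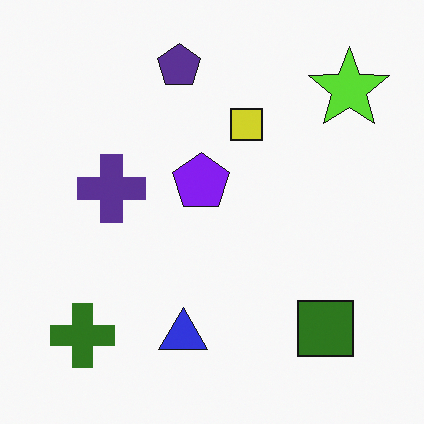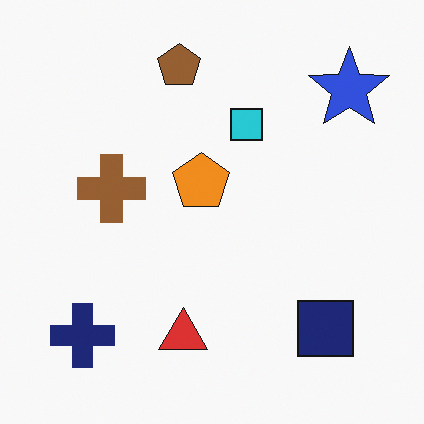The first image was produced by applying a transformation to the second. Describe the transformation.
The first image is the second hue-shifted through roughly half the color wheel.

Every shape's color has rotated by the same amount around the hue wheel — a uniform hue shift.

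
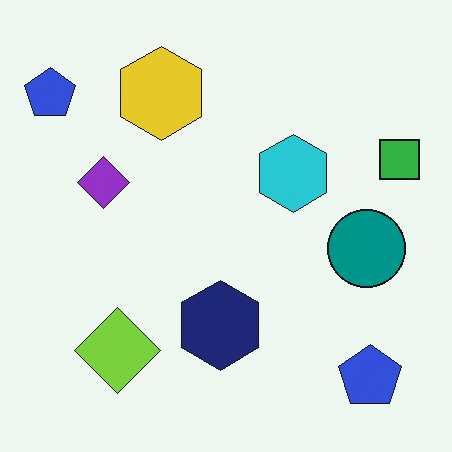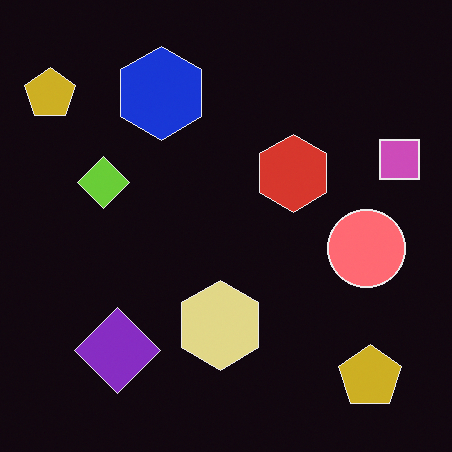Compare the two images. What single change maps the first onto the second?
This is the original image color-inverted (negative).

The light background has become dark and every shape's color is its complement — a photographic negative.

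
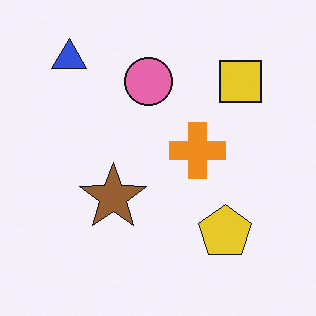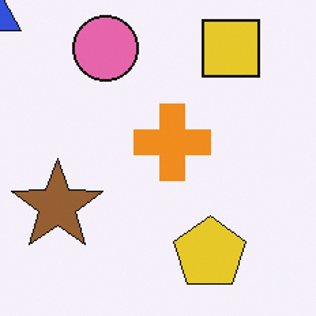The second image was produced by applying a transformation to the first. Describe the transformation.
The transformation is: cropped slightly and scaled back up.

The visible shapes are larger and the field of view is narrower; shapes near the original edges may be partly or wholly outside the frame — a crop-and-rescale.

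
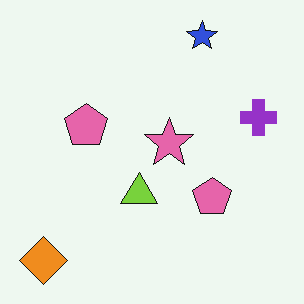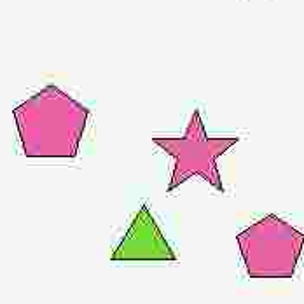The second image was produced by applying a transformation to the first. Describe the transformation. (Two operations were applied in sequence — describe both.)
The image was degraded with heavy JPEG compression, then cropped tightly and scaled back up.

Blocky 8×8 compression artifacts appear around shape edges and the flat background shows ringing — characteristic JPEG degradation. The visible shapes are larger and the field of view is narrower; shapes near the original edges may be partly or wholly outside the frame — a crop-and-rescale.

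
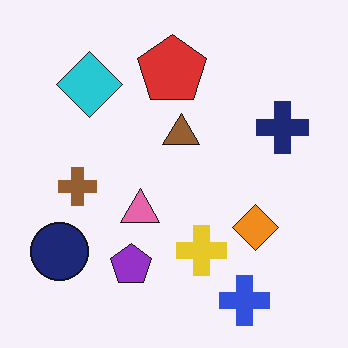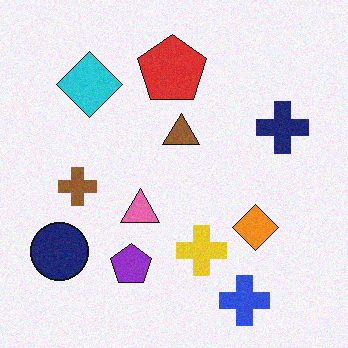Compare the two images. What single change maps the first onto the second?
It was degraded with subtle gaussian noise.

Random speckle covers the whole image, including the flat background.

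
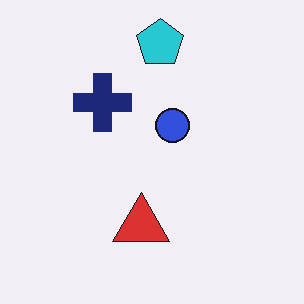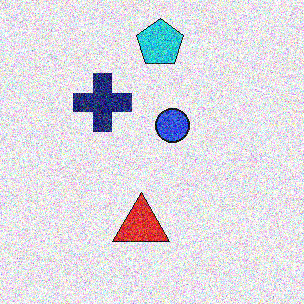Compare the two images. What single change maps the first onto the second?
The transformation is: degraded with a thick layer of grain.

Random speckle covers the whole image, including the flat background.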